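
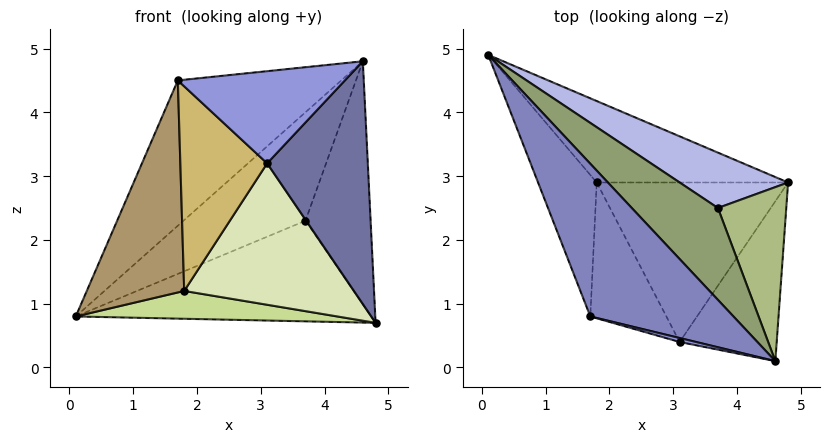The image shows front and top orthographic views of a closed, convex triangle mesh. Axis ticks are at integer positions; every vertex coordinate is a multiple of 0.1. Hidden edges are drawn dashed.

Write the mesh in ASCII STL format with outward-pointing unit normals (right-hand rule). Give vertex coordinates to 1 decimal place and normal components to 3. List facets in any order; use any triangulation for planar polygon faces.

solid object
 facet normal 0.387 -0.770 -0.507
  outer loop
   vertex 3.1 0.4 3.2
   vertex 4.8 2.9 0.7
   vertex 4.6 0.1 4.8
  endloop
 endfacet
 facet normal 0.091 0.687 0.721
  outer loop
   vertex 1.7 0.8 4.5
   vertex 4.6 0.1 4.8
   vertex 0.1 4.9 0.8
  endloop
 endfacet
 facet normal -0.239 -0.970 0.042
  outer loop
   vertex 1.7 0.8 4.5
   vertex 3.1 0.4 3.2
   vertex 4.6 0.1 4.8
  endloop
 endfacet
 facet normal 0.358 0.818 0.450
  outer loop
   vertex 3.7 2.5 2.3
   vertex 4.8 2.9 0.7
   vertex 0.1 4.9 0.8
  endloop
 endfacet
 facet normal 0.233 0.742 0.629
  outer loop
   vertex 3.7 2.5 2.3
   vertex 0.1 4.9 0.8
   vertex 4.6 0.1 4.8
  endloop
 endfacet
 facet normal 0.483 0.712 0.510
  outer loop
   vertex 3.7 2.5 2.3
   vertex 4.6 0.1 4.8
   vertex 4.8 2.9 0.7
  endloop
 endfacet
 facet normal -0.156 -0.319 -0.935
  outer loop
   vertex 1.8 2.9 1.2
   vertex 0.1 4.9 0.8
   vertex 4.8 2.9 0.7
  endloop
 endfacet
 facet normal -0.124 -0.658 -0.742
  outer loop
   vertex 1.8 2.9 1.2
   vertex 4.8 2.9 0.7
   vertex 3.1 0.4 3.2
  endloop
 endfacet
 facet normal -0.647 -0.634 -0.423
  outer loop
   vertex 1.8 2.9 1.2
   vertex 1.7 0.8 4.5
   vertex 0.1 4.9 0.8
  endloop
 endfacet
 facet normal -0.601 -0.666 -0.442
  outer loop
   vertex 1.8 2.9 1.2
   vertex 3.1 0.4 3.2
   vertex 1.7 0.8 4.5
  endloop
 endfacet
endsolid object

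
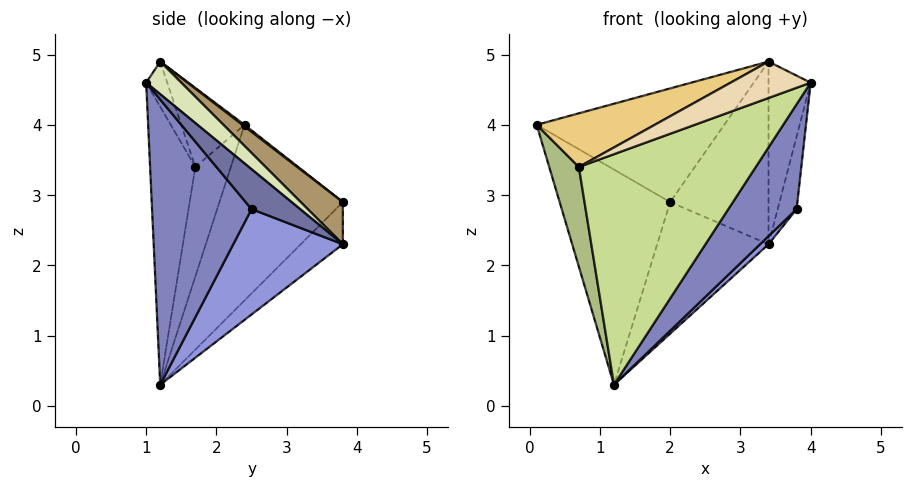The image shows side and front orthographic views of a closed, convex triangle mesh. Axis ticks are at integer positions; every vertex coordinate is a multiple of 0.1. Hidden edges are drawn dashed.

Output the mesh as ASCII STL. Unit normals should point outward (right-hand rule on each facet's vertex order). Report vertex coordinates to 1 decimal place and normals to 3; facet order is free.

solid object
 facet normal 0.914 0.356 0.195
  outer loop
   vertex 3.8 2.5 2.8
   vertex 3.4 3.8 2.3
   vertex 4.0 1.0 4.6
  endloop
 endfacet
 facet normal 0.718 -0.493 -0.491
  outer loop
   vertex 3.8 2.5 2.8
   vertex 4.0 1.0 4.6
   vertex 1.2 1.2 0.3
  endloop
 endfacet
 facet normal 0.706 -0.054 -0.706
  outer loop
   vertex 3.8 2.5 2.8
   vertex 1.2 1.2 0.3
   vertex 3.4 3.8 2.3
  endloop
 endfacet
 facet normal -0.682 0.611 -0.401
  outer loop
   vertex 2.0 3.8 2.9
   vertex 1.2 1.2 0.3
   vertex 0.1 2.4 4.0
  endloop
 endfacet
 facet normal -0.273 0.721 -0.637
  outer loop
   vertex 2.0 3.8 2.9
   vertex 3.4 3.8 2.3
   vertex 1.2 1.2 0.3
  endloop
 endfacet
 facet normal -0.768 -0.640 -0.021
  outer loop
   vertex 0.7 1.7 3.4
   vertex 0.1 2.4 4.0
   vertex 1.2 1.2 0.3
  endloop
 endfacet
 facet normal -0.246 -0.962 0.116
  outer loop
   vertex 0.7 1.7 3.4
   vertex 1.2 1.2 0.3
   vertex 4.0 1.0 4.6
  endloop
 endfacet
 facet normal 0.508 0.609 0.609
  outer loop
   vertex 3.4 1.2 4.9
   vertex 4.0 1.0 4.6
   vertex 3.4 3.8 2.3
  endloop
 endfacet
 facet normal 0.290 0.677 0.677
  outer loop
   vertex 3.4 1.2 4.9
   vertex 3.4 3.8 2.3
   vertex 2.0 3.8 2.9
  endloop
 endfacet
 facet normal 0.007 0.612 0.791
  outer loop
   vertex 3.4 1.2 4.9
   vertex 2.0 3.8 2.9
   vertex 0.1 2.4 4.0
  endloop
 endfacet
 facet normal -0.413 -0.770 0.486
  outer loop
   vertex 3.4 1.2 4.9
   vertex 0.1 2.4 4.0
   vertex 0.7 1.7 3.4
  endloop
 endfacet
 facet normal -0.252 -0.958 0.134
  outer loop
   vertex 3.4 1.2 4.9
   vertex 0.7 1.7 3.4
   vertex 4.0 1.0 4.6
  endloop
 endfacet
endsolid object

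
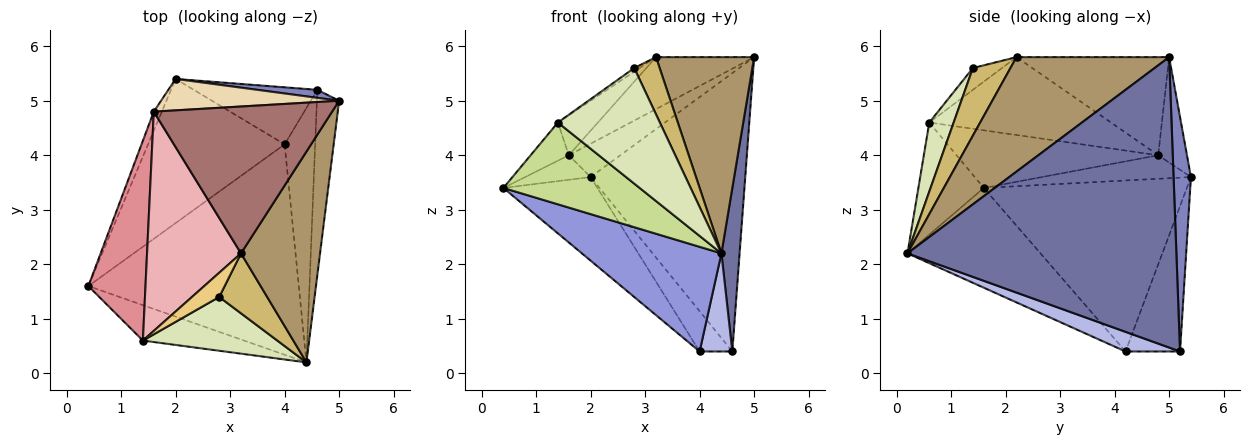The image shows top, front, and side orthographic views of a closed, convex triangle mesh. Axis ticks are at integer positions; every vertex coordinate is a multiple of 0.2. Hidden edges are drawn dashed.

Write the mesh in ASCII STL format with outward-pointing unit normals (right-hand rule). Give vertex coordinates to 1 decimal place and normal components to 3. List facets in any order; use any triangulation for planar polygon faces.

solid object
 facet normal 0.995 -0.067 -0.076
  outer loop
   vertex 4.6 5.2 0.4
   vertex 5.0 5.0 5.8
   vertex 4.4 0.2 2.2
  endloop
 endfacet
 facet normal 0.112 0.993 0.029
  outer loop
   vertex 2.0 5.4 3.6
   vertex 5.0 5.0 5.8
   vertex 4.6 5.2 0.4
  endloop
 endfacet
 facet normal -0.391 -0.410 -0.824
  outer loop
   vertex 4.0 4.2 0.4
   vertex 4.4 0.2 2.2
   vertex 0.4 1.6 3.4
  endloop
 endfacet
 facet normal 0.514 -0.309 -0.800
  outer loop
   vertex 4.0 4.2 0.4
   vertex 4.6 5.2 0.4
   vertex 4.4 0.2 2.2
  endloop
 endfacet
 facet normal -0.735 0.340 -0.587
  outer loop
   vertex 4.0 4.2 0.4
   vertex 0.4 1.6 3.4
   vertex 2.0 5.4 3.6
  endloop
 endfacet
 facet normal -0.693 0.416 -0.589
  outer loop
   vertex 4.0 4.2 0.4
   vertex 2.0 5.4 3.6
   vertex 4.6 5.2 0.4
  endloop
 endfacet
 facet normal -0.403 -0.840 -0.364
  outer loop
   vertex 1.4 0.6 4.6
   vertex 0.4 1.6 3.4
   vertex 4.4 0.2 2.2
  endloop
 endfacet
 facet normal 0.212 -0.886 0.412
  outer loop
   vertex 1.4 0.6 4.6
   vertex 4.4 0.2 2.2
   vertex 2.8 1.4 5.6
  endloop
 endfacet
 facet normal 0.727 -0.468 0.502
  outer loop
   vertex 3.2 2.2 5.8
   vertex 4.4 0.2 2.2
   vertex 5.0 5.0 5.8
  endloop
 endfacet
 facet normal 0.714 -0.484 0.507
  outer loop
   vertex 3.2 2.2 5.8
   vertex 2.8 1.4 5.6
   vertex 4.4 0.2 2.2
  endloop
 endfacet
 facet normal -0.620 0.116 0.776
  outer loop
   vertex 3.2 2.2 5.8
   vertex 1.4 0.6 4.6
   vertex 2.8 1.4 5.6
  endloop
 endfacet
 facet normal -0.376 0.674 0.635
  outer loop
   vertex 1.6 4.8 4.0
   vertex 5.0 5.0 5.8
   vertex 2.0 5.4 3.6
  endloop
 endfacet
 facet normal -0.460 0.296 0.837
  outer loop
   vertex 1.6 4.8 4.0
   vertex 3.2 2.2 5.8
   vertex 5.0 5.0 5.8
  endloop
 endfacet
 facet normal -0.874 0.384 -0.298
  outer loop
   vertex 1.6 4.8 4.0
   vertex 2.0 5.4 3.6
   vertex 0.4 1.6 3.4
  endloop
 endfacet
 facet normal -0.704 0.133 0.698
  outer loop
   vertex 1.6 4.8 4.0
   vertex 0.4 1.6 3.4
   vertex 1.4 0.6 4.6
  endloop
 endfacet
 facet normal -0.632 0.139 0.762
  outer loop
   vertex 1.6 4.8 4.0
   vertex 1.4 0.6 4.6
   vertex 3.2 2.2 5.8
  endloop
 endfacet
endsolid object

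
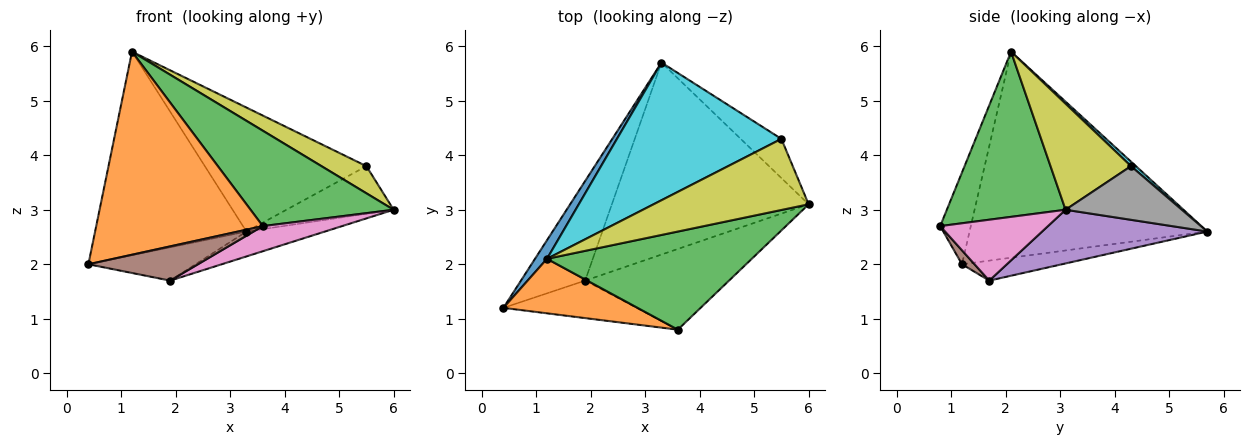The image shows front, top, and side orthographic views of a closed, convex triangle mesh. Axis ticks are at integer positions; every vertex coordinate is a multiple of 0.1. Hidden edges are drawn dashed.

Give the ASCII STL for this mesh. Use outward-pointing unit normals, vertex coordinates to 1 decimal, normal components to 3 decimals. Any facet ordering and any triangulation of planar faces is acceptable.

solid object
 facet normal -0.843 0.536 0.049
  outer loop
   vertex 1.2 2.1 5.9
   vertex 3.3 5.7 2.6
   vertex 0.4 1.2 2.0
  endloop
 endfacet
 facet normal -0.175 -0.951 0.255
  outer loop
   vertex 3.6 0.8 2.7
   vertex 1.2 2.1 5.9
   vertex 0.4 1.2 2.0
  endloop
 endfacet
 facet normal 0.501 -0.603 0.621
  outer loop
   vertex 3.6 0.8 2.7
   vertex 6.0 3.1 3.0
   vertex 1.2 2.1 5.9
  endloop
 endfacet
 facet normal -0.283 0.304 -0.910
  outer loop
   vertex 1.9 1.7 1.7
   vertex 0.4 1.2 2.0
   vertex 3.3 5.7 2.6
  endloop
 endfacet
 facet normal 0.261 0.124 -0.957
  outer loop
   vertex 1.9 1.7 1.7
   vertex 3.3 5.7 2.6
   vertex 6.0 3.1 3.0
  endloop
 endfacet
 facet normal 0.077 -0.673 -0.736
  outer loop
   vertex 1.9 1.7 1.7
   vertex 3.6 0.8 2.7
   vertex 0.4 1.2 2.0
  endloop
 endfacet
 facet normal 0.375 -0.276 -0.885
  outer loop
   vertex 1.9 1.7 1.7
   vertex 6.0 3.1 3.0
   vertex 3.6 0.8 2.7
  endloop
 endfacet
 facet normal 0.642 0.592 -0.487
  outer loop
   vertex 5.5 4.3 3.8
   vertex 6.0 3.1 3.0
   vertex 3.3 5.7 2.6
  endloop
 endfacet
 facet normal 0.538 -0.301 0.787
  outer loop
   vertex 5.5 4.3 3.8
   vertex 1.2 2.1 5.9
   vertex 6.0 3.1 3.0
  endloop
 endfacet
 facet normal 0.021 0.669 0.743
  outer loop
   vertex 5.5 4.3 3.8
   vertex 3.3 5.7 2.6
   vertex 1.2 2.1 5.9
  endloop
 endfacet
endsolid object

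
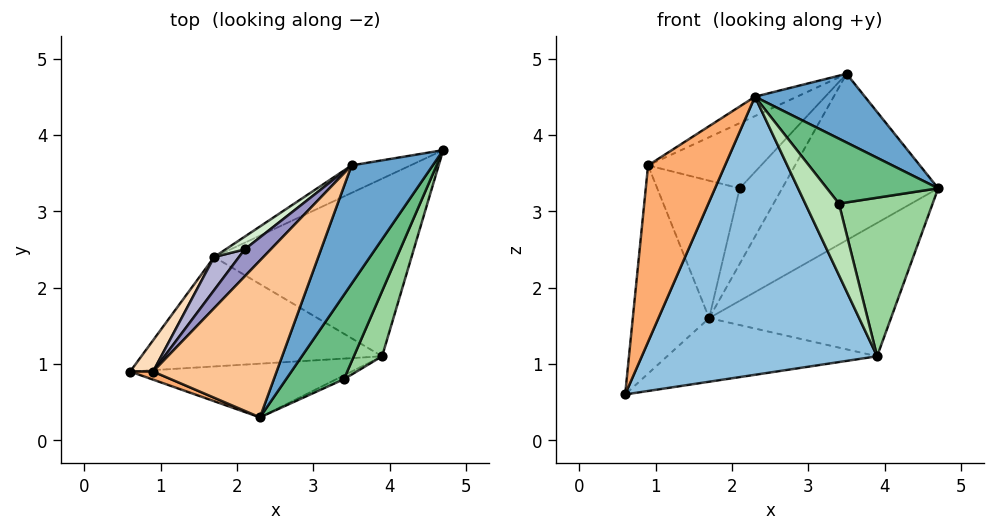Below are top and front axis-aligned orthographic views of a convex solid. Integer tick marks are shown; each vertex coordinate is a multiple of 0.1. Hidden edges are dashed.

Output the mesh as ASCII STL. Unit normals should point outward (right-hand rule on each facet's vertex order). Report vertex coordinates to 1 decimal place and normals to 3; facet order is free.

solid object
 facet normal 0.759 -0.327 0.563
  outer loop
   vertex 3.5 3.6 4.8
   vertex 2.3 0.3 4.5
   vertex 4.7 3.8 3.3
  endloop
 endfacet
 facet normal 0.088 -0.978 -0.189
  outer loop
   vertex 3.9 1.1 1.1
   vertex 2.3 0.3 4.5
   vertex 0.6 0.9 0.6
  endloop
 endfacet
 facet normal -0.345 0.926 -0.153
  outer loop
   vertex 1.7 2.4 1.6
   vertex 3.5 3.6 4.8
   vertex 4.7 3.8 3.3
  endloop
 endfacet
 facet normal 0.100 0.500 -0.860
  outer loop
   vertex 1.7 2.4 1.6
   vertex 3.9 1.1 1.1
   vertex 0.6 0.9 0.6
  endloop
 endfacet
 facet normal 0.170 0.592 -0.788
  outer loop
   vertex 1.7 2.4 1.6
   vertex 4.7 3.8 3.3
   vertex 3.9 1.1 1.1
  endloop
 endfacet
 facet normal -0.416 -0.908 0.042
  outer loop
   vertex 0.9 0.9 3.6
   vertex 0.6 0.9 0.6
   vertex 2.3 0.3 4.5
  endloop
 endfacet
 facet normal -0.505 0.106 0.856
  outer loop
   vertex 0.9 0.9 3.6
   vertex 2.3 0.3 4.5
   vertex 3.5 3.6 4.8
  endloop
 endfacet
 facet normal -0.829 0.553 0.083
  outer loop
   vertex 0.9 0.9 3.6
   vertex 1.7 2.4 1.6
   vertex 0.6 0.9 0.6
  endloop
 endfacet
 facet normal 0.789 -0.374 0.486
  outer loop
   vertex 3.4 0.8 3.1
   vertex 4.7 3.8 3.3
   vertex 2.3 0.3 4.5
  endloop
 endfacet
 facet normal 0.901 -0.401 0.165
  outer loop
   vertex 3.4 0.8 3.1
   vertex 3.9 1.1 1.1
   vertex 4.7 3.8 3.3
  endloop
 endfacet
 facet normal 0.360 -0.932 -0.050
  outer loop
   vertex 3.4 0.8 3.1
   vertex 2.3 0.3 4.5
   vertex 3.9 1.1 1.1
  endloop
 endfacet
 facet normal -0.690 0.714 0.120
  outer loop
   vertex 2.1 2.5 3.3
   vertex 3.5 3.6 4.8
   vertex 1.7 2.4 1.6
  endloop
 endfacet
 facet normal -0.751 0.610 0.253
  outer loop
   vertex 2.1 2.5 3.3
   vertex 0.9 0.9 3.6
   vertex 3.5 3.6 4.8
  endloop
 endfacet
 facet normal -0.778 0.611 0.147
  outer loop
   vertex 2.1 2.5 3.3
   vertex 1.7 2.4 1.6
   vertex 0.9 0.9 3.6
  endloop
 endfacet
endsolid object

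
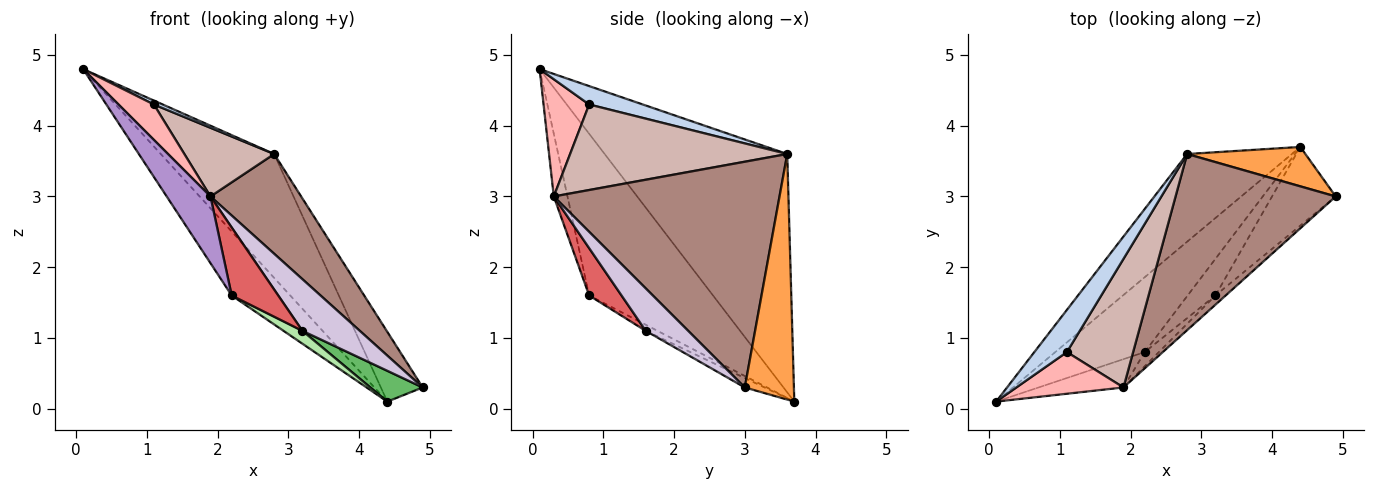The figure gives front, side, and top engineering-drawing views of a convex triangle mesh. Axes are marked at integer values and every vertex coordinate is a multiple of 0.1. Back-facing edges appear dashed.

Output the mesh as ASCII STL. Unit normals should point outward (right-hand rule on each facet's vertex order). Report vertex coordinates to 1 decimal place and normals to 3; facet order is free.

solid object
 facet normal -0.796 0.494 -0.350
  outer loop
   vertex 2.8 3.6 3.6
   vertex 4.4 3.7 0.1
   vertex 0.1 0.1 4.8
  endloop
 endfacet
 facet normal 0.490 -0.081 0.868
  outer loop
   vertex 2.8 3.6 3.6
   vertex 0.1 0.1 4.8
   vertex 1.1 0.8 4.3
  endloop
 endfacet
 facet normal 0.715 0.609 0.344
  outer loop
   vertex 2.8 3.6 3.6
   vertex 4.9 3.0 0.3
   vertex 4.4 3.7 0.1
  endloop
 endfacet
 facet normal -0.809 0.382 -0.447
  outer loop
   vertex 2.2 0.8 1.6
   vertex 0.1 0.1 4.8
   vertex 4.4 3.7 0.1
  endloop
 endfacet
 facet normal -0.137 -0.361 -0.922
  outer loop
   vertex 3.2 1.6 1.1
   vertex 4.4 3.7 0.1
   vertex 4.9 3.0 0.3
  endloop
 endfacet
 facet normal -0.203 -0.324 -0.924
  outer loop
   vertex 3.2 1.6 1.1
   vertex 2.2 0.8 1.6
   vertex 4.4 3.7 0.1
  endloop
 endfacet
 facet normal 0.563 -0.809 -0.168
  outer loop
   vertex 1.9 0.3 3.0
   vertex 2.2 0.8 1.6
   vertex 3.2 1.6 1.1
  endloop
 endfacet
 facet normal 0.641 -0.497 0.585
  outer loop
   vertex 1.9 0.3 3.0
   vertex 1.1 0.8 4.3
   vertex 0.1 0.1 4.8
  endloop
 endfacet
 facet normal -0.277 -0.885 -0.375
  outer loop
   vertex 1.9 0.3 3.0
   vertex 0.1 0.1 4.8
   vertex 2.2 0.8 1.6
  endloop
 endfacet
 facet normal 0.589 -0.796 -0.142
  outer loop
   vertex 1.9 0.3 3.0
   vertex 3.2 1.6 1.1
   vertex 4.9 3.0 0.3
  endloop
 endfacet
 facet normal 0.775 -0.311 0.550
  outer loop
   vertex 1.9 0.3 3.0
   vertex 4.9 3.0 0.3
   vertex 2.8 3.6 3.6
  endloop
 endfacet
 facet normal 0.751 -0.311 0.582
  outer loop
   vertex 1.9 0.3 3.0
   vertex 2.8 3.6 3.6
   vertex 1.1 0.8 4.3
  endloop
 endfacet
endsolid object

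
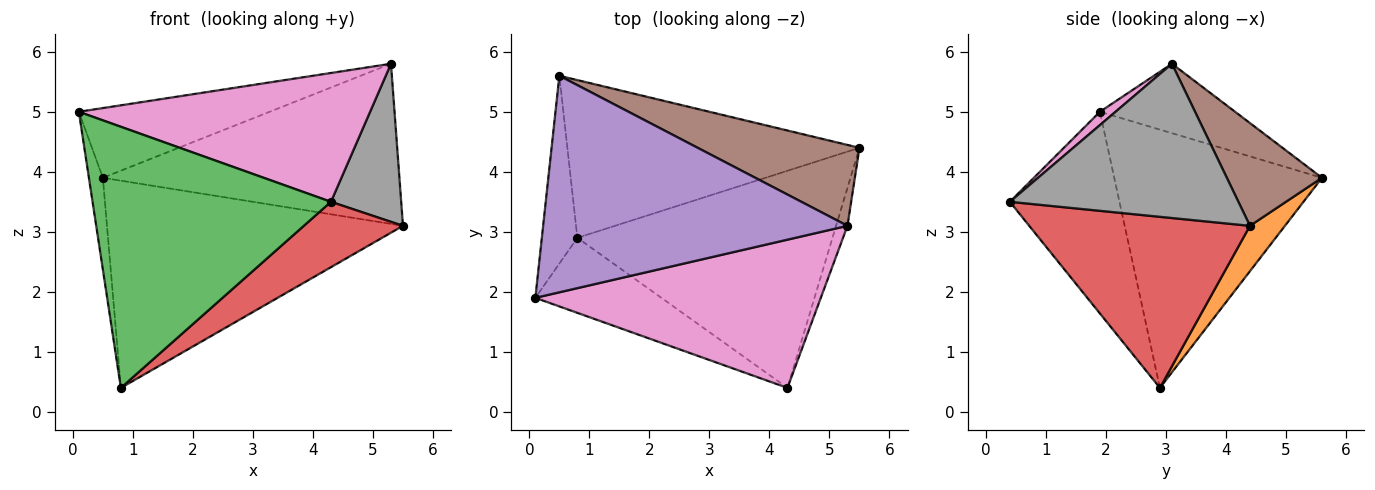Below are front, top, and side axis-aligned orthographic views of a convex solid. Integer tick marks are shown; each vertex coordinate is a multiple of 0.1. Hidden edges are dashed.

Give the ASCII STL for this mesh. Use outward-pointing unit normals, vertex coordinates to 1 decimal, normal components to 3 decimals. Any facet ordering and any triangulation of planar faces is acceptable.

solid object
 facet normal -0.988 0.066 -0.136
  outer loop
   vertex 0.8 2.9 0.4
   vertex 0.1 1.9 5.0
   vertex 0.5 5.6 3.9
  endloop
 endfacet
 facet normal 0.094 0.792 -0.603
  outer loop
   vertex 0.8 2.9 0.4
   vertex 0.5 5.6 3.9
   vertex 5.5 4.4 3.1
  endloop
 endfacet
 facet normal -0.404 -0.879 -0.253
  outer loop
   vertex 4.3 0.4 3.5
   vertex 0.1 1.9 5.0
   vertex 0.8 2.9 0.4
  endloop
 endfacet
 facet normal 0.540 -0.243 -0.806
  outer loop
   vertex 4.3 0.4 3.5
   vertex 0.8 2.9 0.4
   vertex 5.5 4.4 3.1
  endloop
 endfacet
 facet normal -0.212 0.299 0.930
  outer loop
   vertex 5.3 3.1 5.8
   vertex 0.5 5.6 3.9
   vertex 0.1 1.9 5.0
  endloop
 endfacet
 facet normal 0.275 0.858 0.434
  outer loop
   vertex 5.3 3.1 5.8
   vertex 5.5 4.4 3.1
   vertex 0.5 5.6 3.9
  endloop
 endfacet
 facet normal 0.035 -0.656 0.754
  outer loop
   vertex 5.3 3.1 5.8
   vertex 0.1 1.9 5.0
   vertex 4.3 0.4 3.5
  endloop
 endfacet
 facet normal 0.953 -0.293 -0.070
  outer loop
   vertex 5.3 3.1 5.8
   vertex 4.3 0.4 3.5
   vertex 5.5 4.4 3.1
  endloop
 endfacet
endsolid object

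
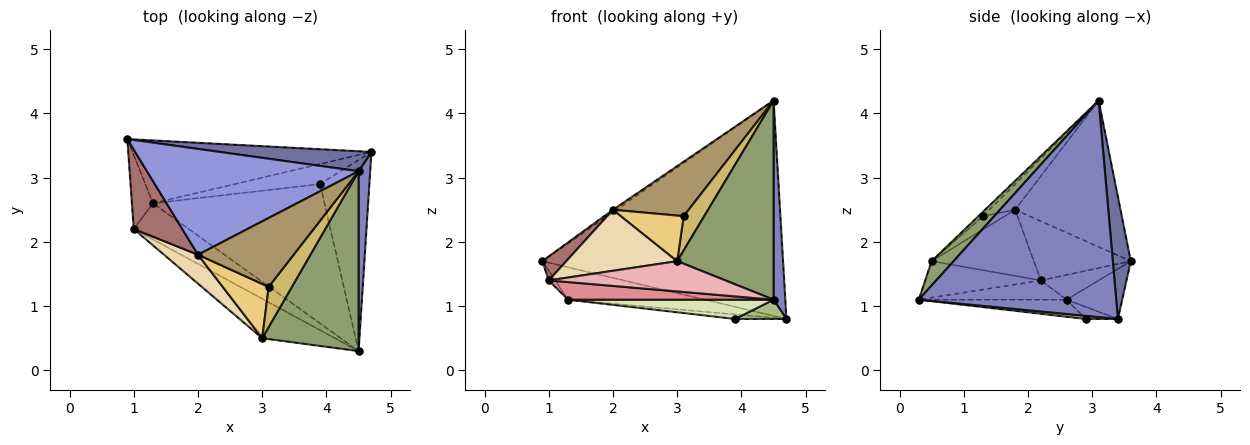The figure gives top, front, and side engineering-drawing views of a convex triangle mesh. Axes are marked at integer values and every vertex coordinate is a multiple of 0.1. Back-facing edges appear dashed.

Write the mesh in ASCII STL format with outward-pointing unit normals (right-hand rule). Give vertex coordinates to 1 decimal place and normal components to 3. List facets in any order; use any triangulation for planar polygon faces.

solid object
 facet normal 0.074 0.993 0.092
  outer loop
   vertex 4.5 3.1 4.2
   vertex 4.7 3.4 0.8
   vertex 0.9 3.6 1.7
  endloop
 endfacet
 facet normal 0.997 -0.059 0.053
  outer loop
   vertex 4.5 3.1 4.2
   vertex 4.5 0.3 1.1
   vertex 4.7 3.4 0.8
  endloop
 endfacet
 facet normal -0.569 0.018 0.822
  outer loop
   vertex 2.0 1.8 2.5
   vertex 4.5 3.1 4.2
   vertex 0.9 3.6 1.7
  endloop
 endfacet
 facet normal -0.183 0.451 -0.874
  outer loop
   vertex 1.3 2.6 1.1
   vertex 0.9 3.6 1.7
   vertex 4.7 3.4 0.8
  endloop
 endfacet
 facet normal 0.167 -0.732 0.661
  outer loop
   vertex 3.0 0.5 1.7
   vertex 4.5 0.3 1.1
   vertex 4.5 3.1 4.2
  endloop
 endfacet
 facet normal 0.063 -0.100 -0.993
  outer loop
   vertex 3.9 2.9 0.8
   vertex 4.7 3.4 0.8
   vertex 4.5 0.3 1.1
  endloop
 endfacet
 facet normal -0.137 0.219 -0.966
  outer loop
   vertex 3.9 2.9 0.8
   vertex 1.3 2.6 1.1
   vertex 4.7 3.4 0.8
  endloop
 endfacet
 facet normal -0.098 -0.136 -0.986
  outer loop
   vertex 3.9 2.9 0.8
   vertex 4.5 0.3 1.1
   vertex 1.3 2.6 1.1
  endloop
 endfacet
 facet normal -0.206 -0.607 0.767
  outer loop
   vertex 3.1 1.3 2.4
   vertex 4.5 3.1 4.2
   vertex 2.0 1.8 2.5
  endloop
 endfacet
 facet normal -0.144 -0.641 0.754
  outer loop
   vertex 3.1 1.3 2.4
   vertex 3.0 0.5 1.7
   vertex 4.5 3.1 4.2
  endloop
 endfacet
 facet normal -0.217 -0.627 0.748
  outer loop
   vertex 3.1 1.3 2.4
   vertex 2.0 1.8 2.5
   vertex 3.0 0.5 1.7
  endloop
 endfacet
 facet normal -0.640 -0.695 0.329
  outer loop
   vertex 1.0 2.2 1.4
   vertex 3.0 0.5 1.7
   vertex 2.0 1.8 2.5
  endloop
 endfacet
 facet normal -0.760 -0.188 0.622
  outer loop
   vertex 1.0 2.2 1.4
   vertex 2.0 1.8 2.5
   vertex 0.9 3.6 1.7
  endloop
 endfacet
 facet normal -0.759 0.084 -0.646
  outer loop
   vertex 1.0 2.2 1.4
   vertex 0.9 3.6 1.7
   vertex 1.3 2.6 1.1
  endloop
 endfacet
 facet normal -0.300 -0.418 -0.857
  outer loop
   vertex 1.0 2.2 1.4
   vertex 1.3 2.6 1.1
   vertex 4.5 0.3 1.1
  endloop
 endfacet
 facet normal -0.370 -0.566 -0.737
  outer loop
   vertex 1.0 2.2 1.4
   vertex 4.5 0.3 1.1
   vertex 3.0 0.5 1.7
  endloop
 endfacet
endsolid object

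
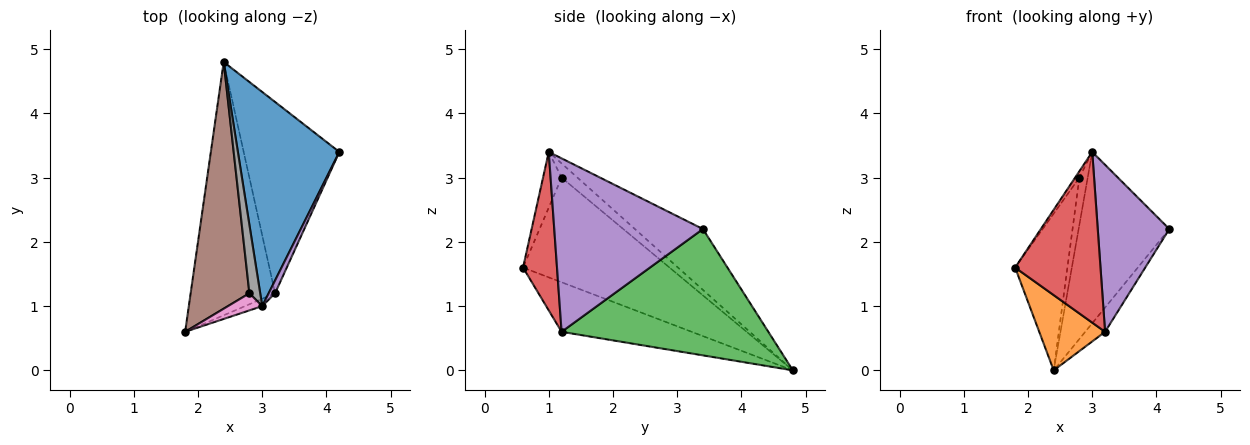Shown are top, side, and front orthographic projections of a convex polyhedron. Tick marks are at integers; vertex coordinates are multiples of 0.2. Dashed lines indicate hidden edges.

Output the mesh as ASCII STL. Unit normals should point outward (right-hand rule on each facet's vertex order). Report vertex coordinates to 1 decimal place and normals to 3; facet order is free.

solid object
 facet normal -0.424 0.566 0.707
  outer loop
   vertex 3.0 1.0 3.4
   vertex 4.2 3.4 2.2
   vertex 2.4 4.8 0.0
  endloop
 endfacet
 facet normal -0.490 -0.248 -0.835
  outer loop
   vertex 3.2 1.2 0.6
   vertex 1.8 0.6 1.6
   vertex 2.4 4.8 0.0
  endloop
 endfacet
 facet normal 0.795 0.076 -0.602
  outer loop
   vertex 3.2 1.2 0.6
   vertex 2.4 4.8 0.0
   vertex 4.2 3.4 2.2
  endloop
 endfacet
 facet normal 0.369 -0.928 -0.040
  outer loop
   vertex 3.2 1.2 0.6
   vertex 3.0 1.0 3.4
   vertex 1.8 0.6 1.6
  endloop
 endfacet
 facet normal 0.901 -0.434 0.033
  outer loop
   vertex 3.2 1.2 0.6
   vertex 4.2 3.4 2.2
   vertex 3.0 1.0 3.4
  endloop
 endfacet
 facet normal -0.833 0.297 0.467
  outer loop
   vertex 2.8 1.2 3.0
   vertex 2.4 4.8 0.0
   vertex 1.8 0.6 1.6
  endloop
 endfacet
 facet normal -0.836 0.193 0.514
  outer loop
   vertex 2.8 1.2 3.0
   vertex 1.8 0.6 1.6
   vertex 3.0 1.0 3.4
  endloop
 endfacet
 facet normal -0.734 0.385 0.559
  outer loop
   vertex 2.8 1.2 3.0
   vertex 3.0 1.0 3.4
   vertex 2.4 4.8 0.0
  endloop
 endfacet
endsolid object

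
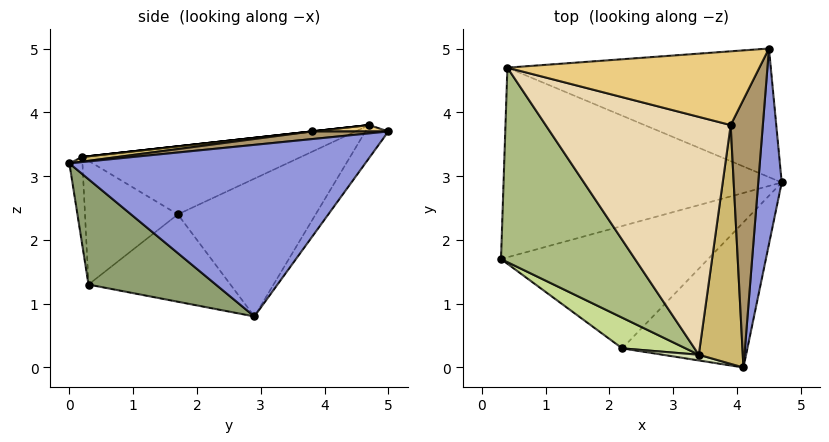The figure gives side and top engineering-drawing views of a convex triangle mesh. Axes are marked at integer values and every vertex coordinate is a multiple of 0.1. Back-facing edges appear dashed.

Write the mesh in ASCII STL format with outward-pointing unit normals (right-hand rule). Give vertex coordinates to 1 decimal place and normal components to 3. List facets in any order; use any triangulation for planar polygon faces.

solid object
 facet normal -0.407 0.397 -0.822
  outer loop
   vertex 0.4 4.7 3.8
   vertex 4.7 2.9 0.8
   vertex 0.3 1.7 2.4
  endloop
 endfacet
 facet normal -0.073 0.805 -0.588
  outer loop
   vertex 4.5 5.0 3.7
   vertex 4.7 2.9 0.8
   vertex 0.4 4.7 3.8
  endloop
 endfacet
 facet normal 0.987 -0.092 0.135
  outer loop
   vertex 4.5 5.0 3.7
   vertex 4.1 0.0 3.2
   vertex 4.7 2.9 0.8
  endloop
 endfacet
 facet normal -0.381 0.193 -0.904
  outer loop
   vertex 2.2 0.3 1.3
   vertex 0.3 1.7 2.4
   vertex 4.7 2.9 0.8
  endloop
 endfacet
 facet normal 0.511 -0.608 -0.607
  outer loop
   vertex 2.2 0.3 1.3
   vertex 4.7 2.9 0.8
   vertex 4.1 0.0 3.2
  endloop
 endfacet
 facet normal -0.420 -0.372 0.828
  outer loop
   vertex 3.4 0.2 3.3
   vertex 0.4 4.7 3.8
   vertex 0.3 1.7 2.4
  endloop
 endfacet
 facet normal -0.479 -0.843 0.245
  outer loop
   vertex 3.4 0.2 3.3
   vertex 0.3 1.7 2.4
   vertex 2.2 0.3 1.3
  endloop
 endfacet
 facet normal -0.259 -0.960 0.107
  outer loop
   vertex 3.4 0.2 3.3
   vertex 2.2 0.3 1.3
   vertex 4.1 0.0 3.2
  endloop
 endfacet
 facet normal 0.230 -0.115 0.966
  outer loop
   vertex 3.9 3.8 3.7
   vertex 4.1 0.0 3.2
   vertex 4.5 5.0 3.7
  endloop
 endfacet
 facet normal 0.105 -0.124 0.987
  outer loop
   vertex 3.9 3.8 3.7
   vertex 3.4 0.2 3.3
   vertex 4.1 0.0 3.2
  endloop
 endfacet
 facet normal 0.025 -0.013 1.000
  outer loop
   vertex 3.9 3.8 3.7
   vertex 4.5 5.0 3.7
   vertex 0.4 4.7 3.8
  endloop
 endfacet
 facet normal 0.000 -0.110 0.994
  outer loop
   vertex 3.9 3.8 3.7
   vertex 0.4 4.7 3.8
   vertex 3.4 0.2 3.3
  endloop
 endfacet
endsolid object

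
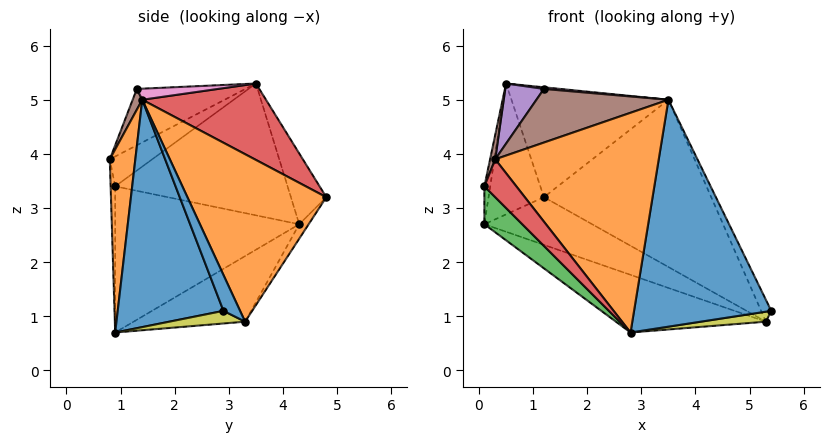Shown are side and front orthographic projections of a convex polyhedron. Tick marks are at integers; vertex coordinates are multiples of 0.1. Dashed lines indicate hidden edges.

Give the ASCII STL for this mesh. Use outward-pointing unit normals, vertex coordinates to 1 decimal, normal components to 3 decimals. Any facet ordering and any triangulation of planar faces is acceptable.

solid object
 facet normal 0.610 -0.792 -0.007
  outer loop
   vertex 2.8 0.9 0.7
   vertex 5.4 2.9 1.1
   vertex 3.5 1.4 5.0
  endloop
 endfacet
 facet normal 0.154 -0.984 0.089
  outer loop
   vertex 2.8 0.9 0.7
   vertex 3.5 1.4 5.0
   vertex 0.3 0.8 3.9
  endloop
 endfacet
 facet normal -0.510 0.797 0.324
  outer loop
   vertex 1.2 4.8 3.2
   vertex 0.1 4.3 2.7
   vertex 0.5 3.5 5.3
  endloop
 endfacet
 facet normal 0.509 0.646 0.569
  outer loop
   vertex 1.2 4.8 3.2
   vertex 0.5 3.5 5.3
   vertex 3.5 1.4 5.0
  endloop
 endfacet
 facet normal -0.742 -0.264 0.616
  outer loop
   vertex 1.2 1.3 5.2
   vertex 0.5 3.5 5.3
   vertex 0.3 0.8 3.9
  endloop
 endfacet
 facet normal 0.069 -0.946 0.316
  outer loop
   vertex 1.2 1.3 5.2
   vertex 0.3 0.8 3.9
   vertex 3.5 1.4 5.0
  endloop
 endfacet
 facet normal 0.087 -0.017 0.996
  outer loop
   vertex 1.2 1.3 5.2
   vertex 3.5 1.4 5.0
   vertex 0.5 3.5 5.3
  endloop
 endfacet
 facet normal -0.250 0.336 -0.908
  outer loop
   vertex 5.3 3.3 0.9
   vertex 2.8 0.9 0.7
   vertex 0.1 4.3 2.7
  endloop
 endfacet
 facet normal 0.388 -0.333 -0.859
  outer loop
   vertex 5.3 3.3 0.9
   vertex 5.4 2.9 1.1
   vertex 2.8 0.9 0.7
  endloop
 endfacet
 facet normal -0.068 0.776 -0.627
  outer loop
   vertex 5.3 3.3 0.9
   vertex 0.1 4.3 2.7
   vertex 1.2 4.8 3.2
  endloop
 endfacet
 facet normal 0.726 0.444 0.525
  outer loop
   vertex 5.3 3.3 0.9
   vertex 3.5 1.4 5.0
   vertex 5.4 2.9 1.1
  endloop
 endfacet
 facet normal 0.539 0.649 0.537
  outer loop
   vertex 5.3 3.3 0.9
   vertex 1.2 4.8 3.2
   vertex 3.5 1.4 5.0
  endloop
 endfacet
 facet normal -0.700 -0.144 -0.700
  outer loop
   vertex 0.1 0.9 3.4
   vertex 0.1 4.3 2.7
   vertex 2.8 0.9 0.7
  endloop
 endfacet
 facet normal -0.140 -0.980 -0.140
  outer loop
   vertex 0.1 0.9 3.4
   vertex 2.8 0.9 0.7
   vertex 0.3 0.8 3.9
  endloop
 endfacet
 facet normal -0.986 0.033 0.162
  outer loop
   vertex 0.1 0.9 3.4
   vertex 0.5 3.5 5.3
   vertex 0.1 4.3 2.7
  endloop
 endfacet
 facet normal -0.930 -0.112 0.350
  outer loop
   vertex 0.1 0.9 3.4
   vertex 0.3 0.8 3.9
   vertex 0.5 3.5 5.3
  endloop
 endfacet
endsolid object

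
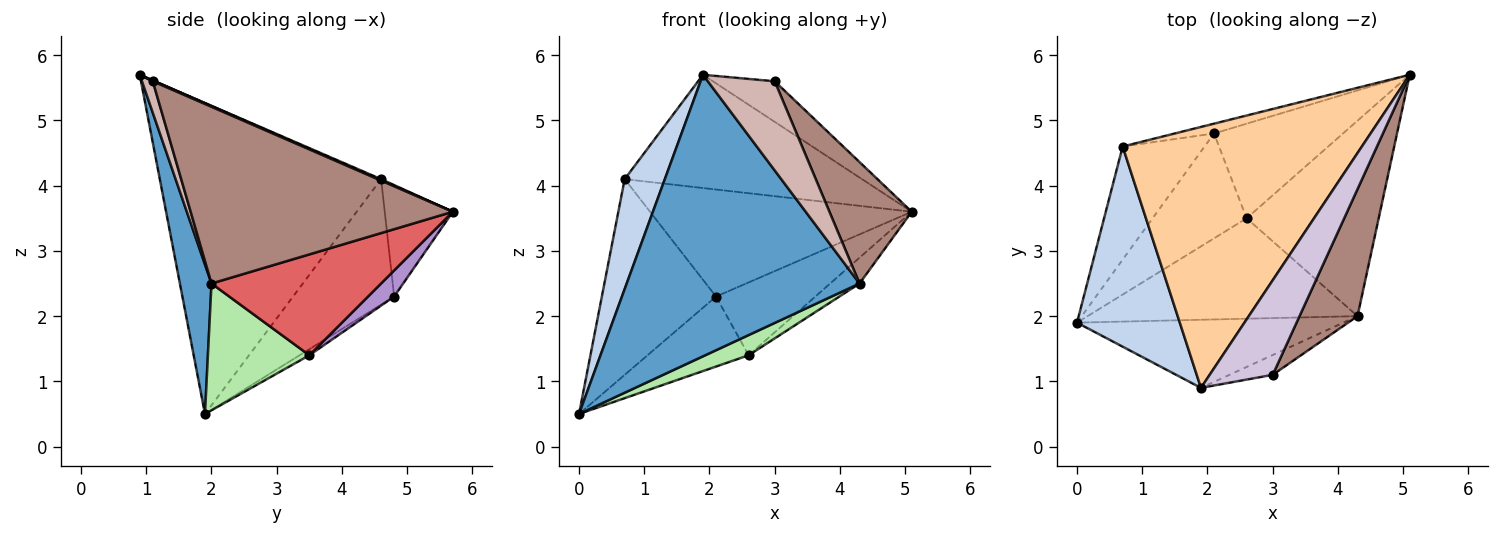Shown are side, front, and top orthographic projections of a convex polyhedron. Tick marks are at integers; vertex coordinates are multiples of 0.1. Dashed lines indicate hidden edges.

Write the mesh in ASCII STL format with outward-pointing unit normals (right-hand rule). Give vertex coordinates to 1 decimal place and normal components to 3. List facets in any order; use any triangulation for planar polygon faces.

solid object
 facet normal 0.131 -0.964 -0.233
  outer loop
   vertex 4.3 2.0 2.5
   vertex 1.9 0.9 5.7
   vertex 0.0 1.9 0.5
  endloop
 endfacet
 facet normal -0.936 -0.170 0.309
  outer loop
   vertex 0.7 4.6 4.1
   vertex 0.0 1.9 0.5
   vertex 1.9 0.9 5.7
  endloop
 endfacet
 facet normal -0.609 0.687 -0.397
  outer loop
   vertex 0.7 4.6 4.1
   vertex 2.1 4.8 2.3
   vertex 0.0 1.9 0.5
  endloop
 endfacet
 facet normal 0.005 0.398 0.917
  outer loop
   vertex 0.7 4.6 4.1
   vertex 1.9 0.9 5.7
   vertex 5.1 5.7 3.6
  endloop
 endfacet
 facet normal -0.251 0.964 -0.088
  outer loop
   vertex 0.7 4.6 4.1
   vertex 5.1 5.7 3.6
   vertex 2.1 4.8 2.3
  endloop
 endfacet
 facet normal 0.418 -0.179 -0.890
  outer loop
   vertex 2.6 3.5 1.4
   vertex 4.3 2.0 2.5
   vertex 0.0 1.9 0.5
  endloop
 endfacet
 facet normal 0.604 0.104 -0.790
  outer loop
   vertex 2.6 3.5 1.4
   vertex 5.1 5.7 3.6
   vertex 4.3 2.0 2.5
  endloop
 endfacet
 facet normal -0.054 0.554 -0.831
  outer loop
   vertex 2.6 3.5 1.4
   vertex 0.0 1.9 0.5
   vertex 2.1 4.8 2.3
  endloop
 endfacet
 facet normal 0.158 0.602 -0.782
  outer loop
   vertex 2.6 3.5 1.4
   vertex 2.1 4.8 2.3
   vertex 5.1 5.7 3.6
  endloop
 endfacet
 facet normal 0.012 0.394 0.919
  outer loop
   vertex 3.0 1.1 5.6
   vertex 5.1 5.7 3.6
   vertex 1.9 0.9 5.7
  endloop
 endfacet
 facet normal 0.911 -0.286 0.299
  outer loop
   vertex 3.0 1.1 5.6
   vertex 4.3 2.0 2.5
   vertex 5.1 5.7 3.6
  endloop
 endfacet
 facet normal 0.156 -0.964 -0.215
  outer loop
   vertex 3.0 1.1 5.6
   vertex 1.9 0.9 5.7
   vertex 4.3 2.0 2.5
  endloop
 endfacet
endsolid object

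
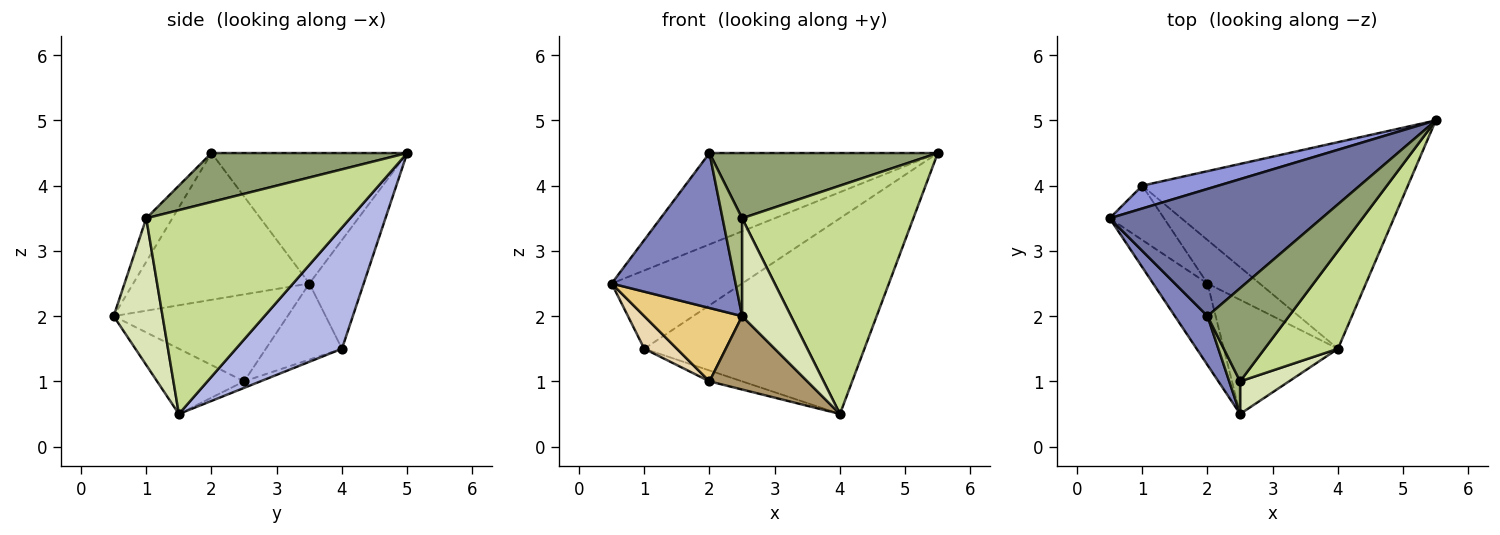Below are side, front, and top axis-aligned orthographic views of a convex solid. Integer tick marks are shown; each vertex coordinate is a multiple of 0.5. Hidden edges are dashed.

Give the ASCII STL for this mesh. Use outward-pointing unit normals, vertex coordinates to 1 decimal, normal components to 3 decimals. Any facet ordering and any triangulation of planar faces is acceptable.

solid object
 facet normal -0.447 0.522 0.727
  outer loop
   vertex 2.0 2.0 4.5
   vertex 5.5 5.0 4.5
   vertex 0.5 3.5 2.5
  endloop
 endfacet
 facet normal -0.805 -0.566 0.179
  outer loop
   vertex 2.0 2.0 4.5
   vertex 0.5 3.5 2.5
   vertex 2.5 0.5 2.0
  endloop
 endfacet
 facet normal -0.371 0.891 0.260
  outer loop
   vertex 1.0 4.0 1.5
   vertex 0.5 3.5 2.5
   vertex 5.5 5.0 4.5
  endloop
 endfacet
 facet normal 0.314 0.653 -0.689
  outer loop
   vertex 1.0 4.0 1.5
   vertex 5.5 5.0 4.5
   vertex 4.0 1.5 0.5
  endloop
 endfacet
 facet normal 0.441 -0.515 0.735
  outer loop
   vertex 2.5 1.0 3.5
   vertex 5.5 5.0 4.5
   vertex 2.0 2.0 4.5
  endloop
 endfacet
 facet normal -0.784 -0.588 0.196
  outer loop
   vertex 2.5 1.0 3.5
   vertex 2.0 2.0 4.5
   vertex 2.5 0.5 2.0
  endloop
 endfacet
 facet normal 0.738 -0.620 0.266
  outer loop
   vertex 2.5 1.0 3.5
   vertex 4.0 1.5 0.5
   vertex 5.5 5.0 4.5
  endloop
 endfacet
 facet normal 0.688 -0.688 0.229
  outer loop
   vertex 2.5 1.0 3.5
   vertex 2.5 0.5 2.0
   vertex 4.0 1.5 0.5
  endloop
 endfacet
 facet normal -0.433 -0.487 -0.758
  outer loop
   vertex 2.0 2.5 1.0
   vertex 4.0 1.5 0.5
   vertex 2.5 0.5 2.0
  endloop
 endfacet
 facet normal -0.120 0.241 -0.963
  outer loop
   vertex 2.0 2.5 1.0
   vertex 1.0 4.0 1.5
   vertex 4.0 1.5 0.5
  endloop
 endfacet
 facet normal -0.765 -0.431 -0.478
  outer loop
   vertex 2.0 2.5 1.0
   vertex 2.5 0.5 2.0
   vertex 0.5 3.5 2.5
  endloop
 endfacet
 facet normal -0.768 -0.329 -0.549
  outer loop
   vertex 2.0 2.5 1.0
   vertex 0.5 3.5 2.5
   vertex 1.0 4.0 1.5
  endloop
 endfacet
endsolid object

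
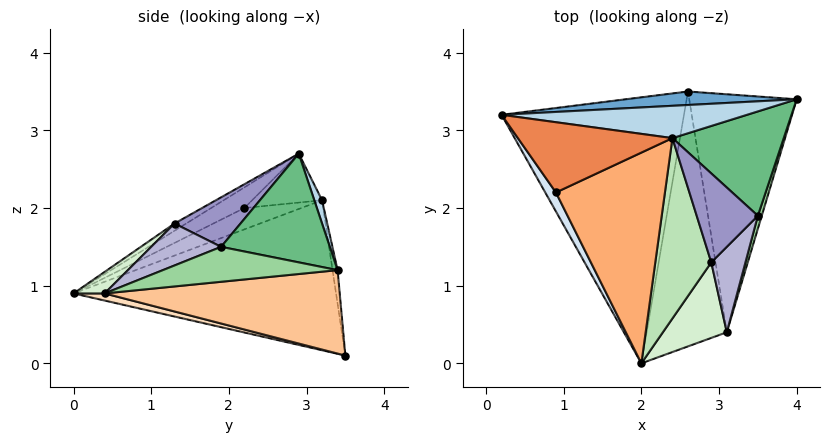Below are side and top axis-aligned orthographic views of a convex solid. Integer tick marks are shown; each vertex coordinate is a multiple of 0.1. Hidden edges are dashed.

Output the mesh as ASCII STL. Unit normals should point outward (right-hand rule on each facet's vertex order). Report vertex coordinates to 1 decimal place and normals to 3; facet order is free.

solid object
 facet normal -0.024 0.992 0.120
  outer loop
   vertex 2.6 3.5 0.1
   vertex 0.2 3.2 2.1
   vertex 4.0 3.4 1.2
  endloop
 endfacet
 facet normal -0.634 -0.067 -0.771
  outer loop
   vertex 2.6 3.5 0.1
   vertex 2.0 0.0 0.9
   vertex 0.2 3.2 2.1
  endloop
 endfacet
 facet normal 0.033 0.937 0.348
  outer loop
   vertex 2.4 2.9 2.7
   vertex 4.0 3.4 1.2
   vertex 0.2 3.2 2.1
  endloop
 endfacet
 facet normal -0.743 -0.557 0.371
  outer loop
   vertex 0.9 2.2 2.0
   vertex 0.2 3.2 2.1
   vertex 2.0 0.0 0.9
  endloop
 endfacet
 facet normal -0.289 -0.293 0.911
  outer loop
   vertex 0.9 2.2 2.0
   vertex 2.4 2.9 2.7
   vertex 0.2 3.2 2.1
  endloop
 endfacet
 facet normal -0.161 -0.504 0.848
  outer loop
   vertex 0.9 2.2 2.0
   vertex 2.0 0.0 0.9
   vertex 2.4 2.9 2.7
  endloop
 endfacet
 facet normal 0.610 -0.104 -0.786
  outer loop
   vertex 3.1 0.4 0.9
   vertex 2.6 3.5 0.1
   vertex 4.0 3.4 1.2
  endloop
 endfacet
 facet normal 0.086 -0.236 -0.968
  outer loop
   vertex 3.1 0.4 0.9
   vertex 2.0 0.0 0.9
   vertex 2.6 3.5 0.1
  endloop
 endfacet
 facet normal 0.696 -0.089 0.713
  outer loop
   vertex 3.5 1.9 1.5
   vertex 4.0 3.4 1.2
   vertex 2.4 2.9 2.7
  endloop
 endfacet
 facet normal 0.950 -0.295 0.106
  outer loop
   vertex 3.5 1.9 1.5
   vertex 3.1 0.4 0.9
   vertex 4.0 3.4 1.2
  endloop
 endfacet
 facet normal -0.110 -0.513 0.851
  outer loop
   vertex 2.9 1.3 1.8
   vertex 2.4 2.9 2.7
   vertex 2.0 0.0 0.9
  endloop
 endfacet
 facet normal 0.240 -0.659 0.713
  outer loop
   vertex 2.9 1.3 1.8
   vertex 2.0 0.0 0.9
   vertex 3.1 0.4 0.9
  endloop
 endfacet
 facet normal 0.612 -0.234 0.756
  outer loop
   vertex 2.9 1.3 1.8
   vertex 3.5 1.9 1.5
   vertex 2.4 2.9 2.7
  endloop
 endfacet
 facet normal 0.704 -0.417 0.574
  outer loop
   vertex 2.9 1.3 1.8
   vertex 3.1 0.4 0.9
   vertex 3.5 1.9 1.5
  endloop
 endfacet
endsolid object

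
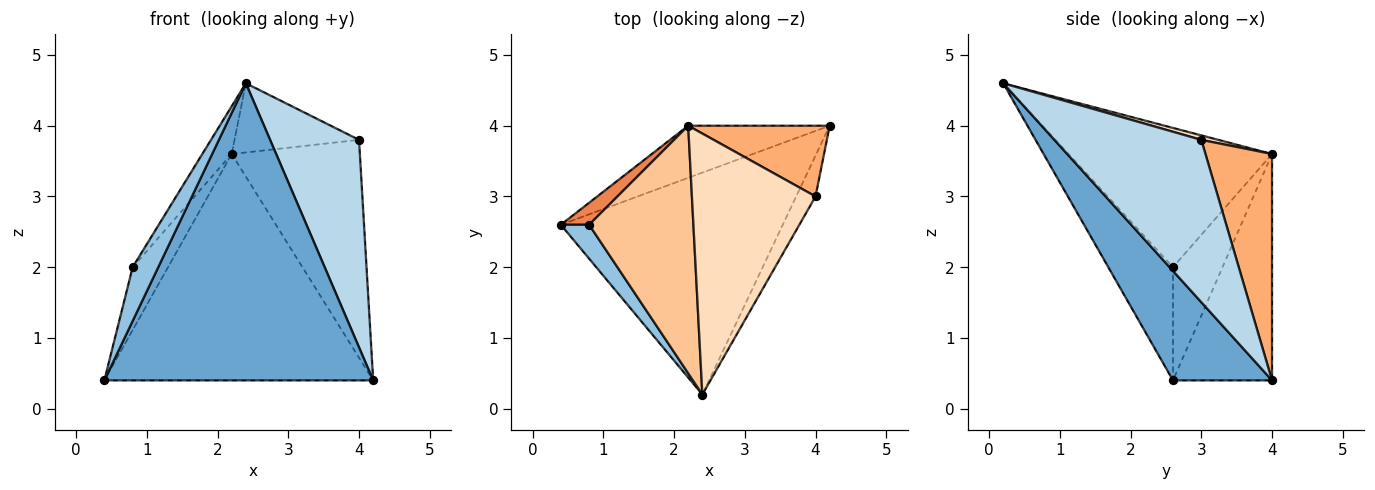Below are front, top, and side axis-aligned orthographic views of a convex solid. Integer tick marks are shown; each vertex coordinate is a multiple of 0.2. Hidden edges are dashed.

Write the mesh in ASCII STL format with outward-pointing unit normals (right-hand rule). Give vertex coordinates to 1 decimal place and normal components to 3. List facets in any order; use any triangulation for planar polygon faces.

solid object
 facet normal 0.283 -0.768 -0.574
  outer loop
   vertex 2.4 0.2 4.6
   vertex 0.4 2.6 0.4
   vertex 4.2 4.0 0.4
  endloop
 endfacet
 facet normal -0.906 -0.358 0.226
  outer loop
   vertex 0.8 2.6 2.0
   vertex 0.4 2.6 0.4
   vertex 2.4 0.2 4.6
  endloop
 endfacet
 facet normal 0.851 -0.515 -0.101
  outer loop
   vertex 4.0 3.0 3.8
   vertex 2.4 0.2 4.6
   vertex 4.2 4.0 0.4
  endloop
 endfacet
 facet normal -0.338 0.917 -0.211
  outer loop
   vertex 2.2 4.0 3.6
   vertex 4.2 4.0 0.4
   vertex 0.4 2.6 0.4
  endloop
 endfacet
 facet normal -0.797 0.570 0.199
  outer loop
   vertex 2.2 4.0 3.6
   vertex 0.4 2.6 0.4
   vertex 0.8 2.6 2.0
  endloop
 endfacet
 facet normal 0.443 0.853 0.277
  outer loop
   vertex 2.2 4.0 3.6
   vertex 4.0 3.0 3.8
   vertex 4.2 4.0 0.4
  endloop
 endfacet
 facet normal -0.795 0.115 0.595
  outer loop
   vertex 2.2 4.0 3.6
   vertex 0.8 2.6 2.0
   vertex 2.4 0.2 4.6
  endloop
 endfacet
 facet normal 0.035 0.256 0.966
  outer loop
   vertex 2.2 4.0 3.6
   vertex 2.4 0.2 4.6
   vertex 4.0 3.0 3.8
  endloop
 endfacet
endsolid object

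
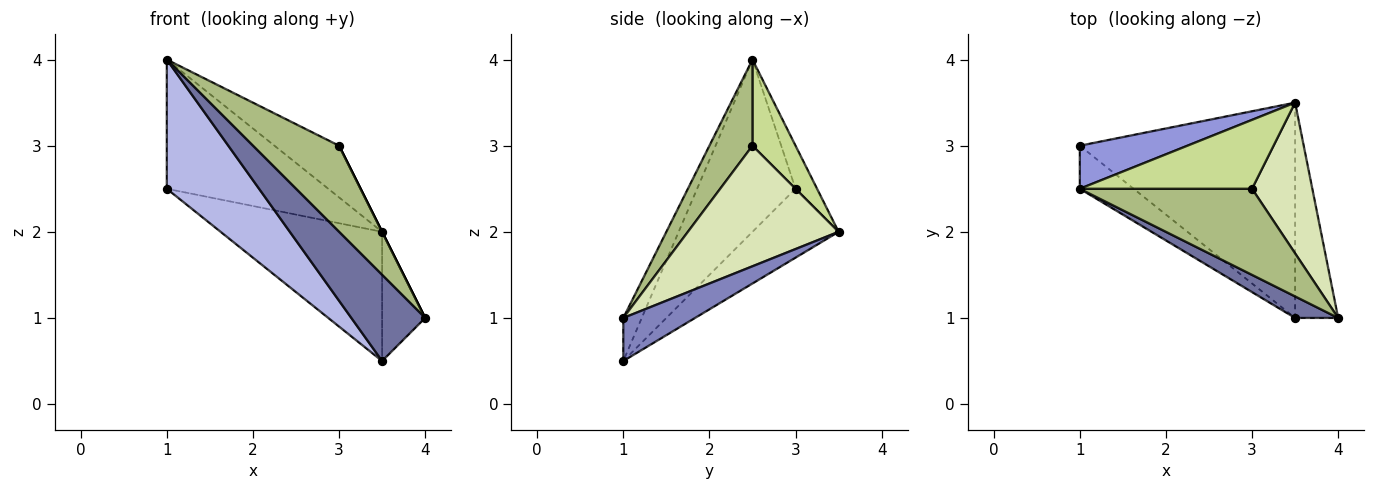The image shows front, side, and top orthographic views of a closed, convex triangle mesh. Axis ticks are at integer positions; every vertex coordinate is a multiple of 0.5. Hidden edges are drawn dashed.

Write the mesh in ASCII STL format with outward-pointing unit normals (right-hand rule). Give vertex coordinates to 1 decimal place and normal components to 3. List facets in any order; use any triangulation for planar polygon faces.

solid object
 facet normal -0.236 -0.943 0.236
  outer loop
   vertex 3.5 1.0 0.5
   vertex 4.0 1.0 1.0
   vertex 1.0 2.5 4.0
  endloop
 endfacet
 facet normal 0.651 0.391 -0.651
  outer loop
   vertex 3.5 1.0 0.5
   vertex 3.5 3.5 2.0
   vertex 4.0 1.0 1.0
  endloop
 endfacet
 facet normal -0.125 0.941 0.314
  outer loop
   vertex 1.0 3.0 2.5
   vertex 1.0 2.5 4.0
   vertex 3.5 3.5 2.0
  endloop
 endfacet
 facet normal -0.711 -0.667 -0.222
  outer loop
   vertex 1.0 3.0 2.5
   vertex 3.5 1.0 0.5
   vertex 1.0 2.5 4.0
  endloop
 endfacet
 facet normal -0.265 0.496 -0.827
  outer loop
   vertex 1.0 3.0 2.5
   vertex 3.5 3.5 2.0
   vertex 3.5 1.0 0.5
  endloop
 endfacet
 facet normal 0.333 -0.667 0.667
  outer loop
   vertex 3.0 2.5 3.0
   vertex 1.0 2.5 4.0
   vertex 4.0 1.0 1.0
  endloop
 endfacet
 facet normal 0.371 0.557 0.743
  outer loop
   vertex 3.0 2.5 3.0
   vertex 3.5 3.5 2.0
   vertex 1.0 2.5 4.0
  endloop
 endfacet
 facet normal 0.894 0.000 0.447
  outer loop
   vertex 3.0 2.5 3.0
   vertex 4.0 1.0 1.0
   vertex 3.5 3.5 2.0
  endloop
 endfacet
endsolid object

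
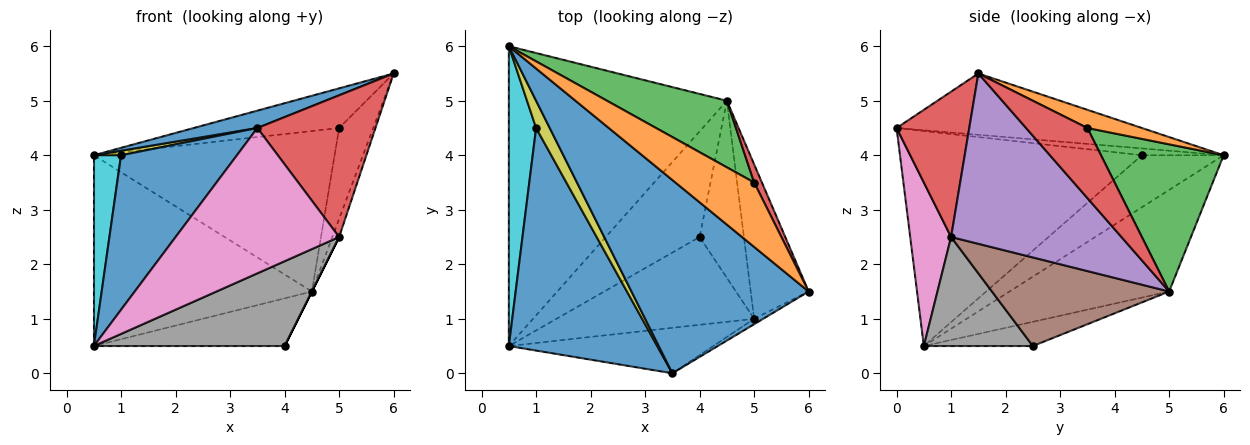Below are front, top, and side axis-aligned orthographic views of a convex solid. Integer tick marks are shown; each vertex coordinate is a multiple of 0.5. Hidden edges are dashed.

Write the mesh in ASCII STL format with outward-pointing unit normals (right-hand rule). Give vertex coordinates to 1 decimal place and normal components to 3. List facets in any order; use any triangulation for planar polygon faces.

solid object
 facet normal -0.326 -0.085 0.942
  outer loop
   vertex 3.5 0.0 4.5
   vertex 6.0 1.5 5.5
   vertex 0.5 6.0 4.0
  endloop
 endfacet
 facet normal -0.366 0.500 -0.785
  outer loop
   vertex 4.5 5.0 1.5
   vertex 0.5 0.5 0.5
   vertex 0.5 6.0 4.0
  endloop
 endfacet
 facet normal -0.229 0.401 -0.887
  outer loop
   vertex 4.5 5.0 1.5
   vertex 4.0 2.5 0.5
   vertex 0.5 0.5 0.5
  endloop
 endfacet
 facet normal 0.524 -0.851 -0.033
  outer loop
   vertex 5.0 1.0 2.5
   vertex 6.0 1.5 5.5
   vertex 3.5 0.0 4.5
  endloop
 endfacet
 facet normal 0.946 0.038 -0.322
  outer loop
   vertex 5.0 1.0 2.5
   vertex 4.5 5.0 1.5
   vertex 6.0 1.5 5.5
  endloop
 endfacet
 facet normal 0.894 0.000 -0.447
  outer loop
   vertex 5.0 1.0 2.5
   vertex 4.0 2.5 0.5
   vertex 4.5 5.0 1.5
  endloop
 endfacet
 facet normal 0.232 -0.928 -0.290
  outer loop
   vertex 5.0 1.0 2.5
   vertex 3.5 0.0 4.5
   vertex 0.5 0.5 0.5
  endloop
 endfacet
 facet normal 0.369 -0.646 -0.669
  outer loop
   vertex 5.0 1.0 2.5
   vertex 0.5 0.5 0.5
   vertex 4.0 2.5 0.5
  endloop
 endfacet
 facet normal -0.442 -0.147 0.885
  outer loop
   vertex 1.0 4.5 4.0
   vertex 3.5 0.0 4.5
   vertex 0.5 6.0 4.0
  endloop
 endfacet
 facet normal -0.850 -0.283 0.445
  outer loop
   vertex 1.0 4.5 4.0
   vertex 0.5 6.0 4.0
   vertex 0.5 0.5 0.5
  endloop
 endfacet
 facet normal -0.766 -0.367 0.528
  outer loop
   vertex 1.0 4.5 4.0
   vertex 0.5 0.5 0.5
   vertex 3.5 0.0 4.5
  endloop
 endfacet
 facet normal 0.193 0.514 0.836
  outer loop
   vertex 5.0 3.5 4.5
   vertex 0.5 6.0 4.0
   vertex 6.0 1.5 5.5
  endloop
 endfacet
 facet normal 0.426 0.836 0.347
  outer loop
   vertex 5.0 3.5 4.5
   vertex 4.5 5.0 1.5
   vertex 0.5 6.0 4.0
  endloop
 endfacet
 facet normal 0.870 0.483 0.097
  outer loop
   vertex 5.0 3.5 4.5
   vertex 6.0 1.5 5.5
   vertex 4.5 5.0 1.5
  endloop
 endfacet
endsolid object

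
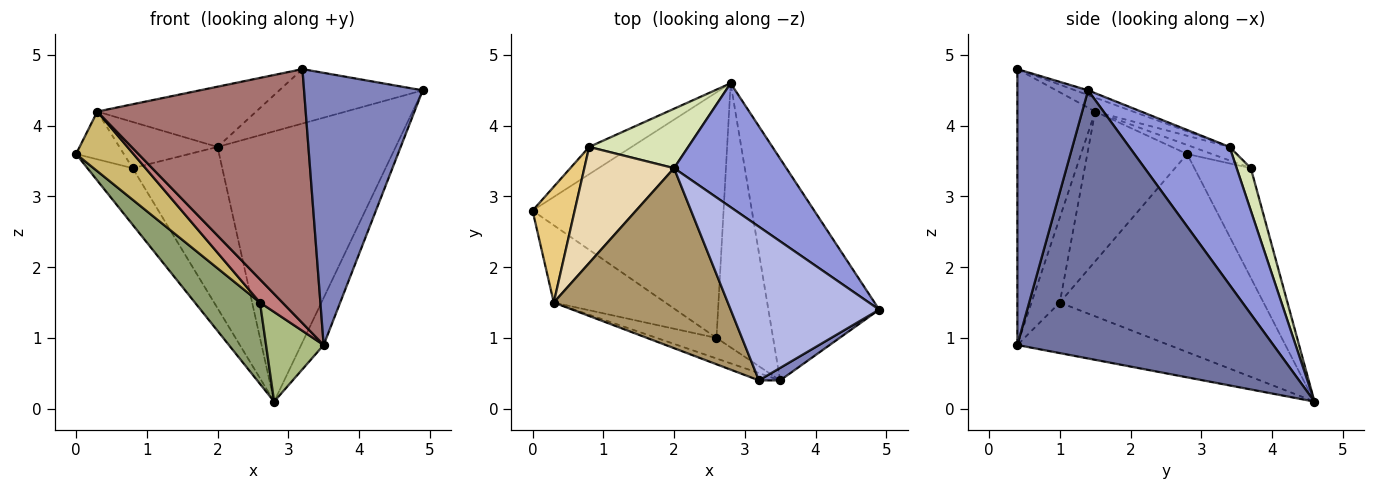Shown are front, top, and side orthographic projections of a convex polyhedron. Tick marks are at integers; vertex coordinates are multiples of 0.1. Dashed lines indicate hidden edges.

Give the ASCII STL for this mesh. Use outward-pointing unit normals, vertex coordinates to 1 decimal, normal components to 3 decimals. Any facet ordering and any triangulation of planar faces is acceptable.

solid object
 facet normal 0.921 0.081 -0.381
  outer loop
   vertex 3.5 0.4 0.9
   vertex 2.8 4.6 0.1
   vertex 4.9 1.4 4.5
  endloop
 endfacet
 facet normal 0.512 -0.858 0.039
  outer loop
   vertex 3.5 0.4 0.9
   vertex 4.9 1.4 4.5
   vertex 3.2 0.4 4.8
  endloop
 endfacet
 facet normal 0.456 0.809 0.371
  outer loop
   vertex 2.0 3.4 3.7
   vertex 4.9 1.4 4.5
   vertex 2.8 4.6 0.1
  endloop
 endfacet
 facet normal -0.030 0.334 0.942
  outer loop
   vertex 2.0 3.4 3.7
   vertex 3.2 0.4 4.8
   vertex 4.9 1.4 4.5
  endloop
 endfacet
 facet normal -0.702 -0.224 -0.676
  outer loop
   vertex 2.6 1.0 1.5
   vertex 0.0 2.8 3.6
   vertex 2.8 4.6 0.1
  endloop
 endfacet
 facet normal -0.646 -0.245 -0.723
  outer loop
   vertex 2.6 1.0 1.5
   vertex 2.8 4.6 0.1
   vertex 3.5 0.4 0.9
  endloop
 endfacet
 facet normal -0.747 0.599 -0.289
  outer loop
   vertex 0.8 3.7 3.4
   vertex 2.8 4.6 0.1
   vertex 0.0 2.8 3.6
  endloop
 endfacet
 facet normal 0.147 0.928 0.342
  outer loop
   vertex 0.8 3.7 3.4
   vertex 2.0 3.4 3.7
   vertex 2.8 4.6 0.1
  endloop
 endfacet
 facet normal -0.076 0.316 0.946
  outer loop
   vertex 0.3 1.5 4.2
   vertex 3.2 0.4 4.8
   vertex 2.0 3.4 3.7
  endloop
 endfacet
 facet normal -0.728 -0.419 -0.543
  outer loop
   vertex 0.3 1.5 4.2
   vertex 0.0 2.8 3.6
   vertex 2.6 1.0 1.5
  endloop
 endfacet
 facet normal -0.194 0.374 0.907
  outer loop
   vertex 0.3 1.5 4.2
   vertex 0.8 3.7 3.4
   vertex 0.0 2.8 3.6
  endloop
 endfacet
 facet normal -0.139 0.366 0.920
  outer loop
   vertex 0.3 1.5 4.2
   vertex 2.0 3.4 3.7
   vertex 0.8 3.7 3.4
  endloop
 endfacet
 facet normal -0.350 -0.936 -0.027
  outer loop
   vertex 0.3 1.5 4.2
   vertex 3.5 0.4 0.9
   vertex 3.2 0.4 4.8
  endloop
 endfacet
 facet normal -0.685 -0.545 -0.483
  outer loop
   vertex 0.3 1.5 4.2
   vertex 2.6 1.0 1.5
   vertex 3.5 0.4 0.9
  endloop
 endfacet
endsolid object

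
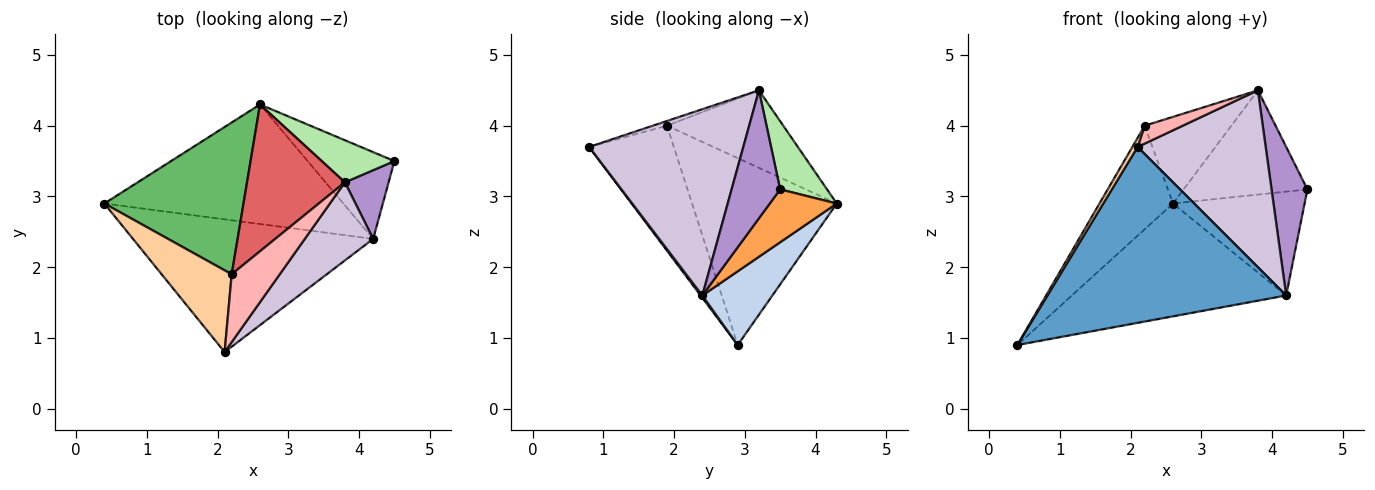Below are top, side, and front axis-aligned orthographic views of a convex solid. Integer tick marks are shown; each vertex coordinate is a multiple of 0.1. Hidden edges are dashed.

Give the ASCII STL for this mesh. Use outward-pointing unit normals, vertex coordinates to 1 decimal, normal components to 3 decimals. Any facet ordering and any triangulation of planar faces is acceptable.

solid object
 facet normal 0.006 -0.798 -0.602
  outer loop
   vertex 4.2 2.4 1.6
   vertex 2.1 0.8 3.7
   vertex 0.4 2.9 0.9
  endloop
 endfacet
 facet normal 0.219 0.670 -0.710
  outer loop
   vertex 4.2 2.4 1.6
   vertex 0.4 2.9 0.9
   vertex 2.6 4.3 2.9
  endloop
 endfacet
 facet normal 0.364 0.715 -0.597
  outer loop
   vertex 4.2 2.4 1.6
   vertex 2.6 4.3 2.9
   vertex 4.5 3.5 3.1
  endloop
 endfacet
 facet normal -0.871 -0.054 0.488
  outer loop
   vertex 2.2 1.9 4.0
   vertex 0.4 2.9 0.9
   vertex 2.1 0.8 3.7
  endloop
 endfacet
 facet normal -0.743 0.377 0.553
  outer loop
   vertex 2.2 1.9 4.0
   vertex 2.6 4.3 2.9
   vertex 0.4 2.9 0.9
  endloop
 endfacet
 facet normal 0.331 0.875 0.353
  outer loop
   vertex 3.8 3.2 4.5
   vertex 4.5 3.5 3.1
   vertex 2.6 4.3 2.9
  endloop
 endfacet
 facet normal -0.564 0.420 0.711
  outer loop
   vertex 3.8 3.2 4.5
   vertex 2.6 4.3 2.9
   vertex 2.2 1.9 4.0
  endloop
 endfacet
 facet normal -0.094 -0.254 0.963
  outer loop
   vertex 3.8 3.2 4.5
   vertex 2.2 1.9 4.0
   vertex 2.1 0.8 3.7
  endloop
 endfacet
 facet normal 0.776 -0.573 0.265
  outer loop
   vertex 3.8 3.2 4.5
   vertex 4.2 2.4 1.6
   vertex 4.5 3.5 3.1
  endloop
 endfacet
 facet normal 0.740 -0.615 0.272
  outer loop
   vertex 3.8 3.2 4.5
   vertex 2.1 0.8 3.7
   vertex 4.2 2.4 1.6
  endloop
 endfacet
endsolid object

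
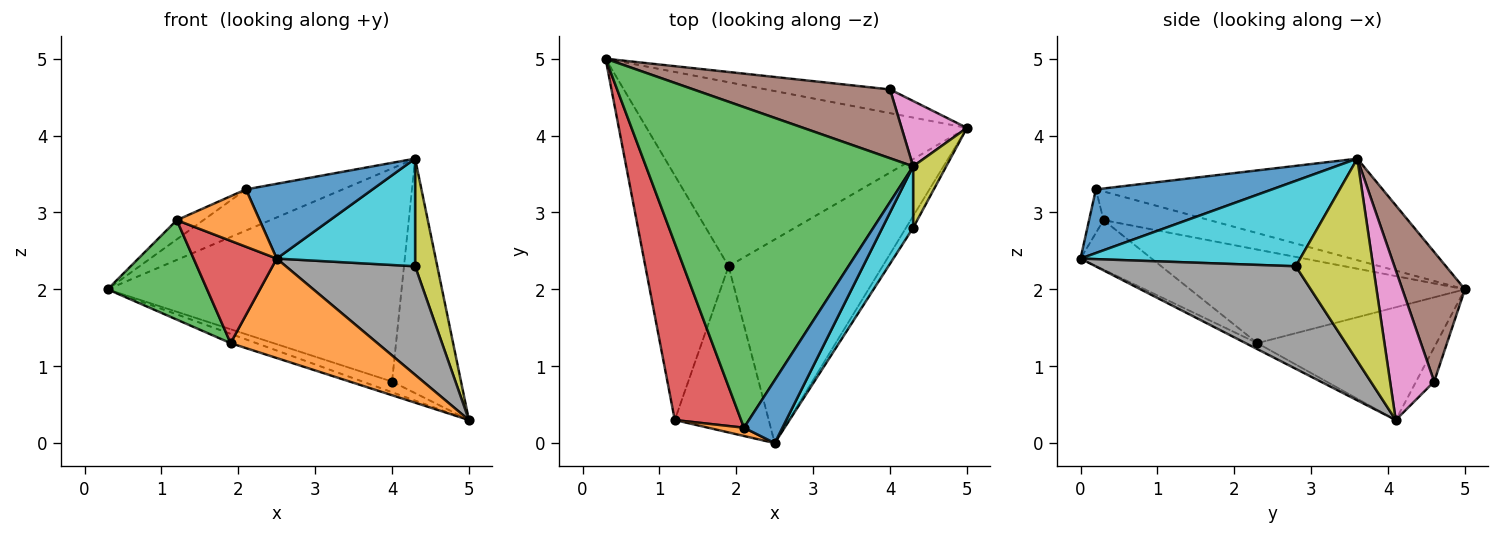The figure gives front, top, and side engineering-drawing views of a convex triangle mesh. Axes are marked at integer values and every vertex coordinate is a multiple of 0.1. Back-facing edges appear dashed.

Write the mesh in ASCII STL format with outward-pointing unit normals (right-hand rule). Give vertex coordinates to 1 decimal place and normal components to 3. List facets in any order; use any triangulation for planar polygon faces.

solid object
 facet normal -0.332 0.048 -0.942
  outer loop
   vertex 1.9 2.3 1.3
   vertex 0.3 5.0 2.0
   vertex 5.0 4.1 0.3
  endloop
 endfacet
 facet normal -0.035 -0.439 -0.898
  outer loop
   vertex 1.9 2.3 1.3
   vertex 5.0 4.1 0.3
   vertex 2.5 0.0 2.4
  endloop
 endfacet
 facet normal -0.721 -0.261 -0.642
  outer loop
   vertex 1.9 2.3 1.3
   vertex 1.2 0.3 2.9
   vertex 0.3 5.0 2.0
  endloop
 endfacet
 facet normal -0.409 -0.478 -0.777
  outer loop
   vertex 1.9 2.3 1.3
   vertex 2.5 0.0 2.4
   vertex 1.2 0.3 2.9
  endloop
 endfacet
 facet normal -0.244 0.397 -0.885
  outer loop
   vertex 4.0 4.6 0.8
   vertex 5.0 4.1 0.3
   vertex 0.3 5.0 2.0
  endloop
 endfacet
 facet normal 0.198 0.933 0.301
  outer loop
   vertex 4.0 4.6 0.8
   vertex 0.3 5.0 2.0
   vertex 4.3 3.6 3.7
  endloop
 endfacet
 facet normal 0.524 0.820 0.229
  outer loop
   vertex 4.0 4.6 0.8
   vertex 4.3 3.6 3.7
   vertex 5.0 4.1 0.3
  endloop
 endfacet
 facet normal 0.839 -0.541 -0.058
  outer loop
   vertex 4.3 2.8 2.3
   vertex 2.5 0.0 2.4
   vertex 5.0 4.1 0.3
  endloop
 endfacet
 facet normal 0.950 -0.272 0.155
  outer loop
   vertex 4.3 2.8 2.3
   vertex 5.0 4.1 0.3
   vertex 4.3 3.6 3.7
  endloop
 endfacet
 facet normal 0.809 -0.510 0.291
  outer loop
   vertex 4.3 2.8 2.3
   vertex 4.3 3.6 3.7
   vertex 2.5 0.0 2.4
  endloop
 endfacet
 facet normal 0.729 -0.524 0.440
  outer loop
   vertex 2.1 0.2 3.3
   vertex 2.5 0.0 2.4
   vertex 4.3 3.6 3.7
  endloop
 endfacet
 facet normal -0.171 -0.975 0.141
  outer loop
   vertex 2.1 0.2 3.3
   vertex 1.2 0.3 2.9
   vertex 2.5 0.0 2.4
  endloop
 endfacet
 facet normal -0.353 0.119 0.928
  outer loop
   vertex 2.1 0.2 3.3
   vertex 4.3 3.6 3.7
   vertex 0.3 5.0 2.0
  endloop
 endfacet
 facet normal -0.395 0.099 0.913
  outer loop
   vertex 2.1 0.2 3.3
   vertex 0.3 5.0 2.0
   vertex 1.2 0.3 2.9
  endloop
 endfacet
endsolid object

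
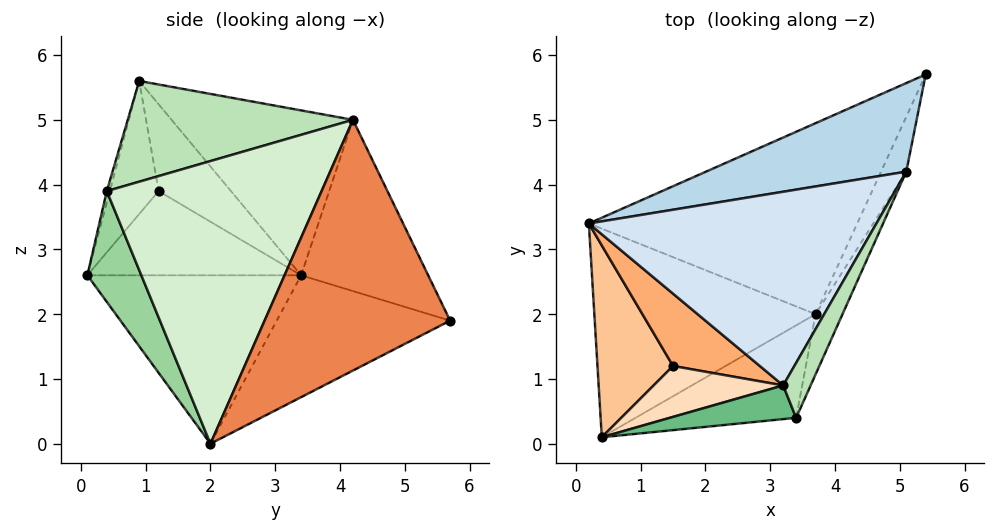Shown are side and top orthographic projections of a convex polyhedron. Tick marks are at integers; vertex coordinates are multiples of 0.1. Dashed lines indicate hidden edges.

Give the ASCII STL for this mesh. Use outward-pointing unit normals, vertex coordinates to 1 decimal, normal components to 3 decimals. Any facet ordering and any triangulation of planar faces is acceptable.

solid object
 facet normal -0.345 0.549 -0.761
  outer loop
   vertex 3.7 2.0 0.0
   vertex 0.2 3.4 2.6
   vertex 5.4 5.7 1.9
  endloop
 endfacet
 facet normal -0.605 -0.037 -0.795
  outer loop
   vertex 0.4 0.1 2.6
   vertex 0.2 3.4 2.6
   vertex 3.7 2.0 0.0
  endloop
 endfacet
 facet normal -0.329 0.862 0.385
  outer loop
   vertex 5.1 4.2 5.0
   vertex 5.4 5.7 1.9
   vertex 0.2 3.4 2.6
  endloop
 endfacet
 facet normal -0.455 0.406 0.793
  outer loop
   vertex 5.1 4.2 5.0
   vertex 0.2 3.4 2.6
   vertex 3.2 0.9 5.6
  endloop
 endfacet
 facet normal 0.922 -0.376 -0.093
  outer loop
   vertex 5.1 4.2 5.0
   vertex 3.7 2.0 0.0
   vertex 5.4 5.7 1.9
  endloop
 endfacet
 facet normal -0.707 0.000 0.707
  outer loop
   vertex 1.5 1.2 3.9
   vertex 3.2 0.9 5.6
   vertex 0.2 3.4 2.6
  endloop
 endfacet
 facet normal -0.743 -0.045 0.667
  outer loop
   vertex 1.5 1.2 3.9
   vertex 0.2 3.4 2.6
   vertex 0.4 0.1 2.6
  endloop
 endfacet
 facet normal -0.712 -0.107 0.694
  outer loop
   vertex 1.5 1.2 3.9
   vertex 0.4 0.1 2.6
   vertex 3.2 0.9 5.6
  endloop
 endfacet
 facet normal -0.025 -0.960 0.279
  outer loop
   vertex 3.4 0.4 3.9
   vertex 3.2 0.9 5.6
   vertex 0.4 0.1 2.6
  endloop
 endfacet
 facet normal 0.243 -0.904 -0.352
  outer loop
   vertex 3.4 0.4 3.9
   vertex 0.4 0.1 2.6
   vertex 3.7 2.0 0.0
  endloop
 endfacet
 facet normal 0.860 -0.453 0.234
  outer loop
   vertex 3.4 0.4 3.9
   vertex 5.1 4.2 5.0
   vertex 3.2 0.9 5.6
  endloop
 endfacet
 facet normal 0.919 -0.386 -0.088
  outer loop
   vertex 3.4 0.4 3.9
   vertex 3.7 2.0 0.0
   vertex 5.1 4.2 5.0
  endloop
 endfacet
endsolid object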